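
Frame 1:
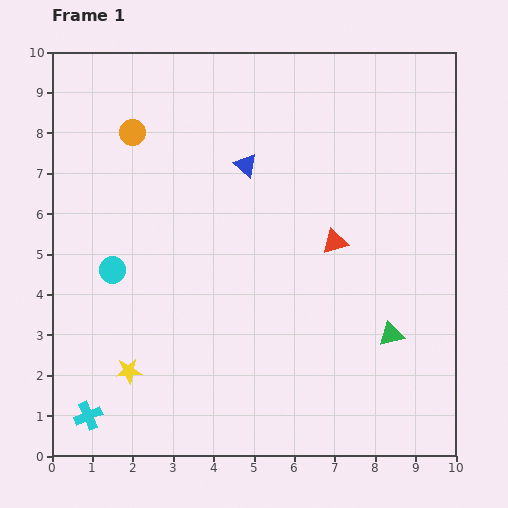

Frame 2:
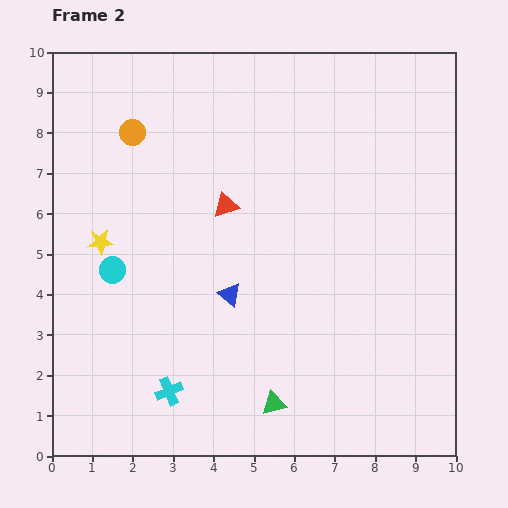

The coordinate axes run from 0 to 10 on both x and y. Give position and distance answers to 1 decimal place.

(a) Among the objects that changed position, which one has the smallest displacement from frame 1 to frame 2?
the cyan cross

(moved 2.1)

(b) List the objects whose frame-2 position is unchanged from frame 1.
the orange circle, the cyan circle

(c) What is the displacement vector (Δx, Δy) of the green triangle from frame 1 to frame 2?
(-2.9, -1.7)

The green triangle was at (8.4, 3.0) in frame 1 and (5.5, 1.3) in frame 2.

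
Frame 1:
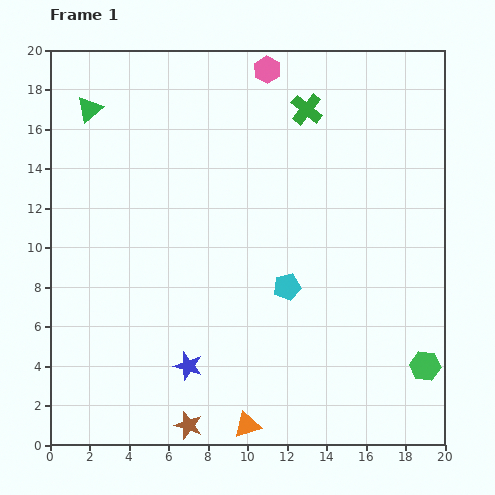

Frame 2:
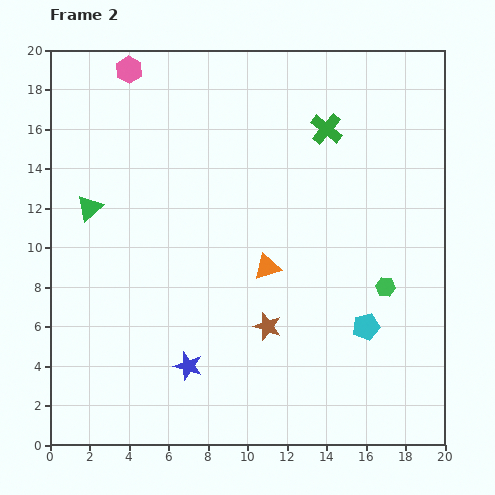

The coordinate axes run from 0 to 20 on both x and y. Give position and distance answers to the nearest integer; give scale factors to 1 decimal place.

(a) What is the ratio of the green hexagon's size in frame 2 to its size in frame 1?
0.6×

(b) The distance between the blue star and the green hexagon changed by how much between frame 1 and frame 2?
-1

Distance in frame 1: 12. Distance in frame 2: 11.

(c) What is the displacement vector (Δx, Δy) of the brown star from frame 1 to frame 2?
(4, 5)

The brown star was at (7, 1) in frame 1 and (11, 6) in frame 2.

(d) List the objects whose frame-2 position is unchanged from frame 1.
the blue star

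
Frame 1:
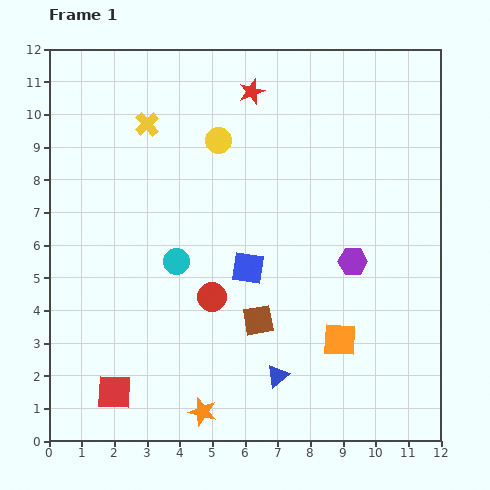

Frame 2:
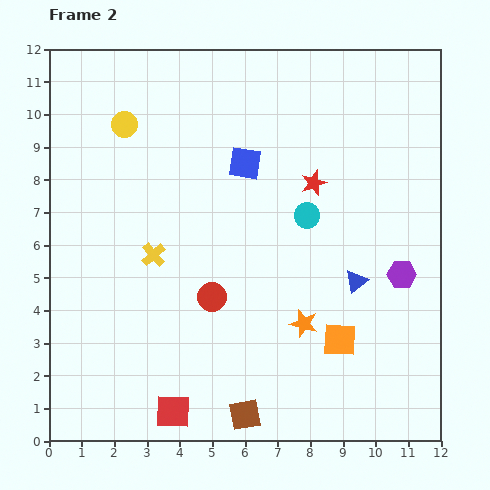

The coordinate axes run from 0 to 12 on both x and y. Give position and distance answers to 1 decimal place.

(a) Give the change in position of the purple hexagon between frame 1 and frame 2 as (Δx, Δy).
(1.5, -0.4)

The purple hexagon was at (9.3, 5.5) in frame 1 and (10.8, 5.1) in frame 2.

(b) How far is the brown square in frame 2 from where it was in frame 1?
2.9

The brown square moved from (6.4, 3.7) to (6.0, 0.8), a distance of √(0.4² + 2.9²) ≈ 2.9.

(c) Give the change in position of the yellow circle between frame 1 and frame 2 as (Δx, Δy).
(-2.9, 0.5)

The yellow circle was at (5.2, 9.2) in frame 1 and (2.3, 9.7) in frame 2.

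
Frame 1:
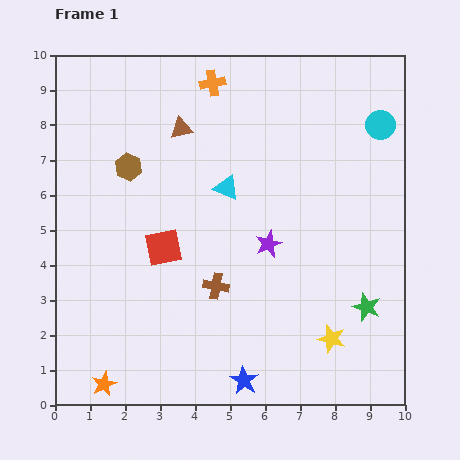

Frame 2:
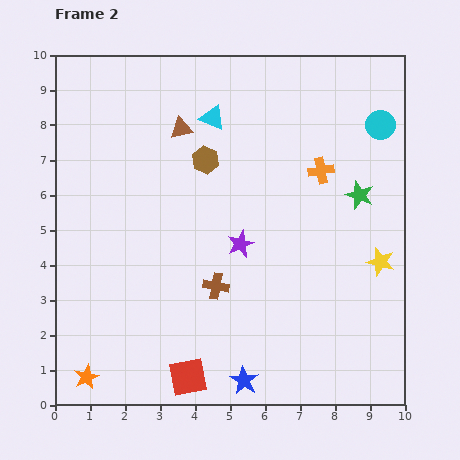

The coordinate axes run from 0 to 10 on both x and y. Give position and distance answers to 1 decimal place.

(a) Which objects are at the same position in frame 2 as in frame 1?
the brown triangle, the brown cross, the cyan circle, the blue star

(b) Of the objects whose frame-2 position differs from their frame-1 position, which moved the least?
the orange star

(moved 0.5)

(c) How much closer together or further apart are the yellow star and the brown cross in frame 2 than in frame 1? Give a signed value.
+1.2

Distance in frame 1: 3.6. Distance in frame 2: 4.8.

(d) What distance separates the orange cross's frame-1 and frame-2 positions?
4.0

The orange cross moved from (4.5, 9.2) to (7.6, 6.7), a distance of √(3.1² + 2.5²) ≈ 4.0.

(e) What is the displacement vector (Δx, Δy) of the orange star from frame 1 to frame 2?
(-0.5, 0.2)

The orange star was at (1.4, 0.6) in frame 1 and (0.9, 0.8) in frame 2.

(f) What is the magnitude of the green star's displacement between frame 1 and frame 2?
3.2

The green star moved from (8.9, 2.8) to (8.7, 6.0), a distance of √(0.2² + 3.2²) ≈ 3.2.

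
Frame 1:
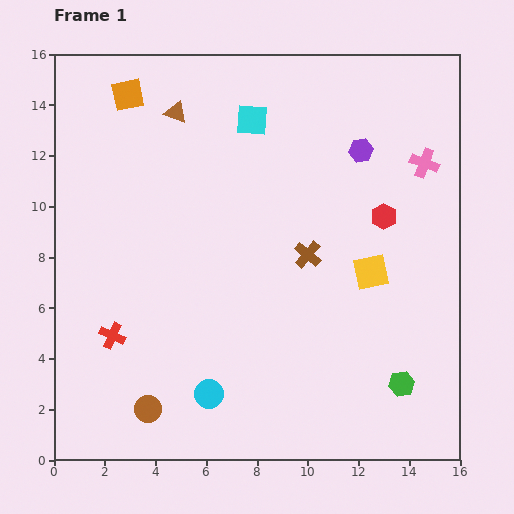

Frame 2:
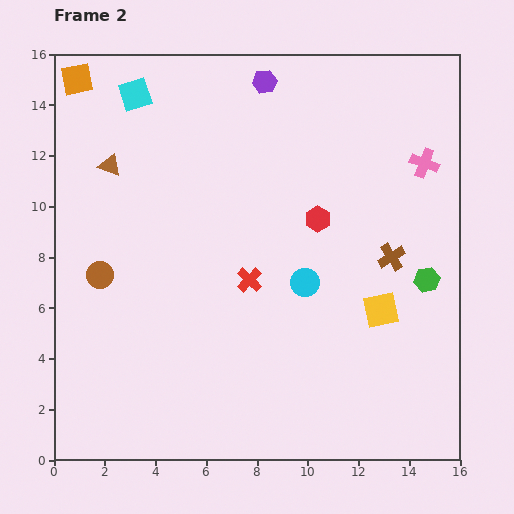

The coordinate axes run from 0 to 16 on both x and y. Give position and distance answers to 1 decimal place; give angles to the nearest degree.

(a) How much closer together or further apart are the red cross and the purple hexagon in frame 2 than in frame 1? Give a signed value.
-4.4

Distance in frame 1: 12.2. Distance in frame 2: 7.8.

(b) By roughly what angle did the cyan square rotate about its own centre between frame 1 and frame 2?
22° counter-clockwise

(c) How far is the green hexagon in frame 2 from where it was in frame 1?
4.2

The green hexagon moved from (13.7, 3.0) to (14.7, 7.1), a distance of √(1.0² + 4.1²) ≈ 4.2.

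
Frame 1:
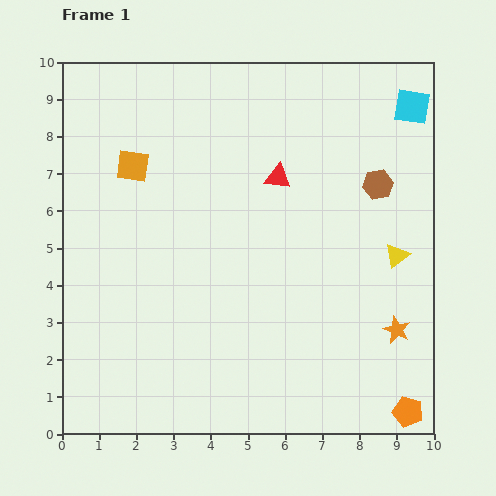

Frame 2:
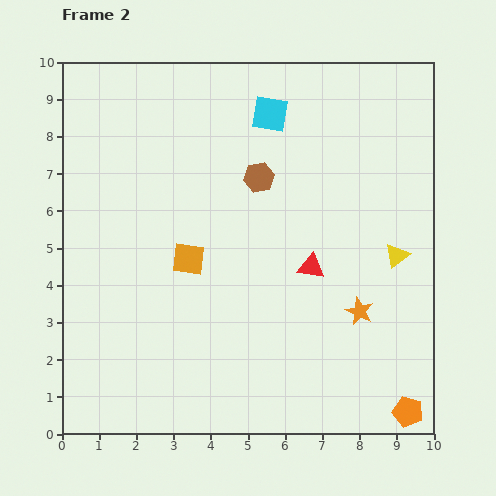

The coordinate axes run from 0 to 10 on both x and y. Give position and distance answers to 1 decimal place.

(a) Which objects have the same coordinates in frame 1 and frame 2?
the orange pentagon, the yellow triangle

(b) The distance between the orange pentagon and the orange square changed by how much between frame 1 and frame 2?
-2.7

Distance in frame 1: 9.9. Distance in frame 2: 7.2.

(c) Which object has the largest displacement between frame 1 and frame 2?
the cyan square

(moved 3.8; next 3.2)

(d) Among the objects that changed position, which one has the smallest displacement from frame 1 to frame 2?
the orange star

(moved 1.1)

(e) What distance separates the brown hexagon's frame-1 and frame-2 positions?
3.2

The brown hexagon moved from (8.5, 6.7) to (5.3, 6.9), a distance of √(3.2² + 0.2²) ≈ 3.2.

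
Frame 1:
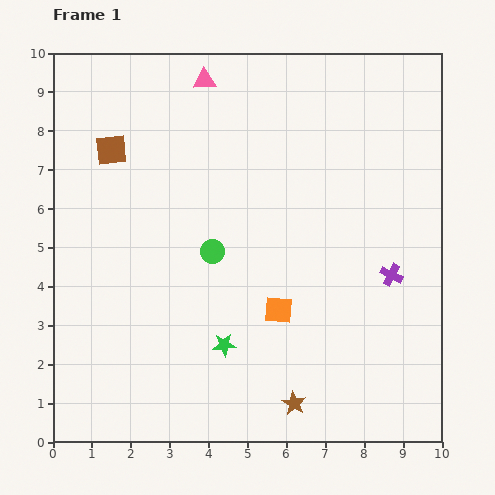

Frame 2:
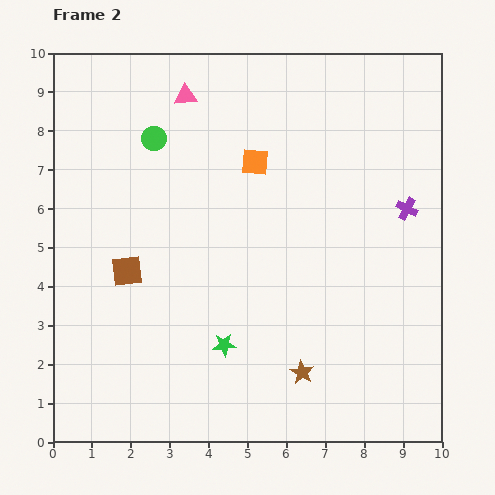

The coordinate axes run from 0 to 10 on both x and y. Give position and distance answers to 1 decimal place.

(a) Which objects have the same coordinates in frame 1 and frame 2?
the green star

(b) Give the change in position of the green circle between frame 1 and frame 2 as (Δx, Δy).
(-1.5, 2.9)

The green circle was at (4.1, 4.9) in frame 1 and (2.6, 7.8) in frame 2.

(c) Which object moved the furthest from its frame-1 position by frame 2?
the orange square

(moved 3.8; next 3.3)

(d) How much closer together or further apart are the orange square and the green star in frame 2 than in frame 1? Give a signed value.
+3.1

Distance in frame 1: 1.7. Distance in frame 2: 4.8.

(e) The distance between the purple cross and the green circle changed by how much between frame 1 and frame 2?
+2.1

Distance in frame 1: 4.6. Distance in frame 2: 6.7.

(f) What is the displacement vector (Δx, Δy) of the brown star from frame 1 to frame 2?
(0.2, 0.8)

The brown star was at (6.2, 1.0) in frame 1 and (6.4, 1.8) in frame 2.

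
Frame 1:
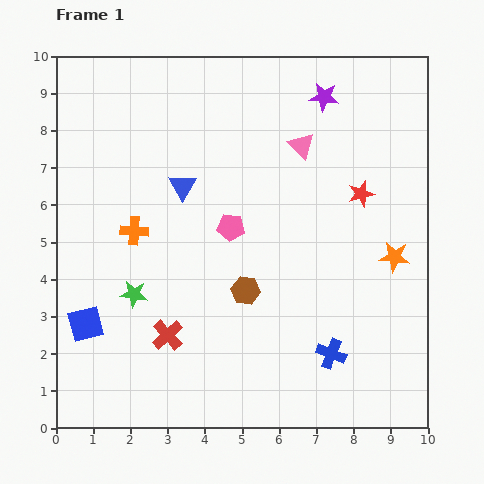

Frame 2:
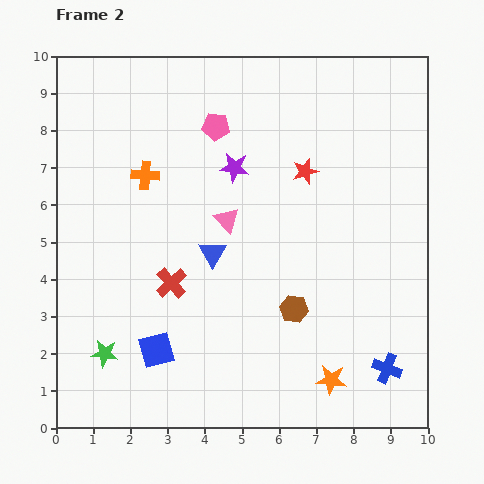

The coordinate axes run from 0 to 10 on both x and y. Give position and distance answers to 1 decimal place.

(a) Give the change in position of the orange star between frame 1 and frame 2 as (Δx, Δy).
(-1.7, -3.3)

The orange star was at (9.1, 4.6) in frame 1 and (7.4, 1.3) in frame 2.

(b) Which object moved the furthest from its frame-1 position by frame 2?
the orange star

(moved 3.7; next 3.1)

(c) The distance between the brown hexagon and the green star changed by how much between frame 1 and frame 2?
+2.2

Distance in frame 1: 3.0. Distance in frame 2: 5.2.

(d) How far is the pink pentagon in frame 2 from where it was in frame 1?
2.7

The pink pentagon moved from (4.7, 5.4) to (4.3, 8.1), a distance of √(0.4² + 2.7²) ≈ 2.7.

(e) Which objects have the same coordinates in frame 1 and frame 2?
none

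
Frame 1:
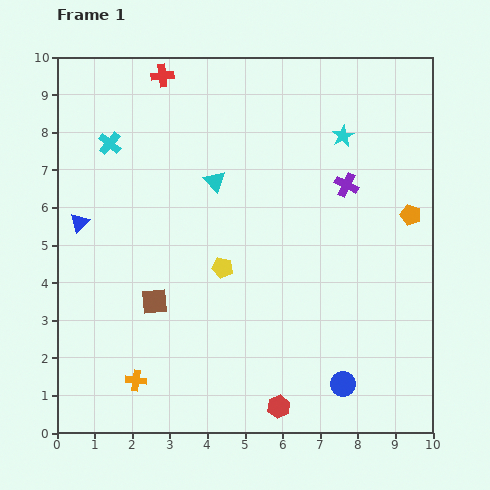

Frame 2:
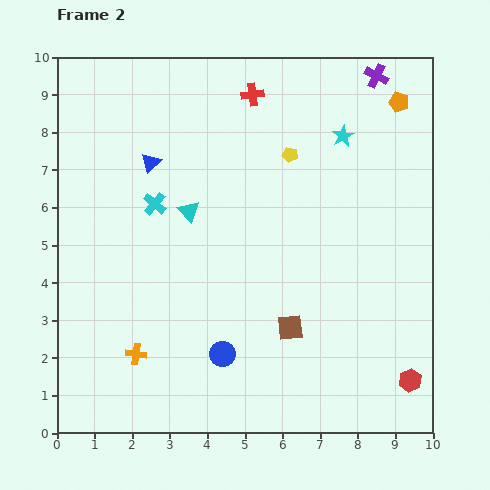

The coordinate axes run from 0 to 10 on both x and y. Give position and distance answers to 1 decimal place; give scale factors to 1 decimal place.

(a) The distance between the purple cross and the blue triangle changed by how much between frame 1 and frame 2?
-0.8

Distance in frame 1: 7.2. Distance in frame 2: 6.4.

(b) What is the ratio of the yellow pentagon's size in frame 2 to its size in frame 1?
0.8×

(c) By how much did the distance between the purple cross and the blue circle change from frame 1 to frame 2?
+3.2

Distance in frame 1: 5.3. Distance in frame 2: 8.5.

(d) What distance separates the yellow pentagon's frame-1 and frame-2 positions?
3.5

The yellow pentagon moved from (4.4, 4.4) to (6.2, 7.4), a distance of √(1.8² + 3.0²) ≈ 3.5.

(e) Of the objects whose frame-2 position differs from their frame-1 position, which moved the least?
the orange cross

(moved 0.7)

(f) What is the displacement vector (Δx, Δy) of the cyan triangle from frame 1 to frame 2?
(-0.7, -0.8)

The cyan triangle was at (4.2, 6.7) in frame 1 and (3.5, 5.9) in frame 2.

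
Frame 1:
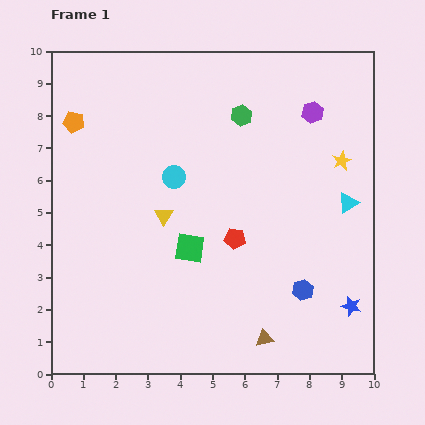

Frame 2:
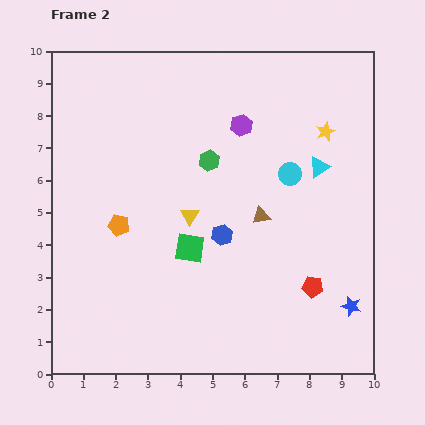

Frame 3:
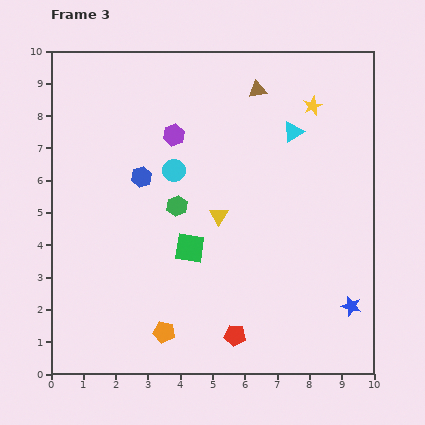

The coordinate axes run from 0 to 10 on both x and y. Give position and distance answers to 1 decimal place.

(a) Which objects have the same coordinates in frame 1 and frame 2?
the green square, the blue star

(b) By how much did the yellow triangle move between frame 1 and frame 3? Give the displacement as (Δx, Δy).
(1.7, 0.0)

The yellow triangle was at (3.5, 4.9) in frame 1 and (5.2, 4.9) in frame 3.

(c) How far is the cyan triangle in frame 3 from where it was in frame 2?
1.4

The cyan triangle moved from (8.3, 6.4) to (7.5, 7.5), a distance of √(0.8² + 1.1²) ≈ 1.4.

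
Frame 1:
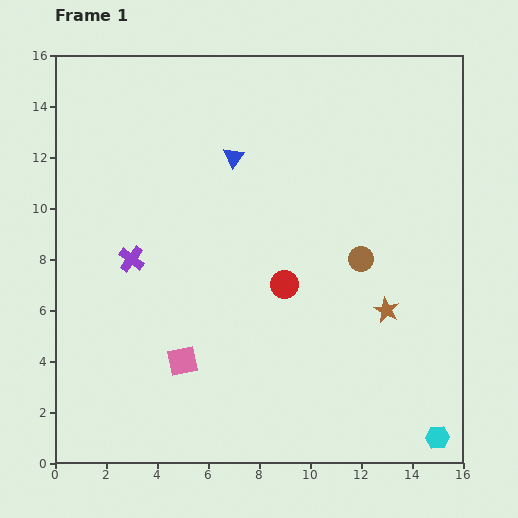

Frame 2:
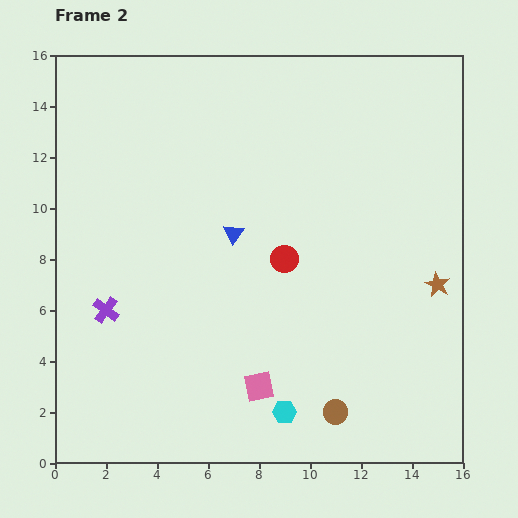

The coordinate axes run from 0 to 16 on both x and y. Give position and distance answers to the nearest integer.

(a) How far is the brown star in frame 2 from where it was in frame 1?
2

The brown star moved from (13, 6) to (15, 7), a distance of √(2² + 1²) ≈ 2.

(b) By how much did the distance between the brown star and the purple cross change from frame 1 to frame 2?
+3

Distance in frame 1: 10. Distance in frame 2: 13.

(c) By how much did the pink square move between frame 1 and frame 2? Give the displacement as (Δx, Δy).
(3, -1)

The pink square was at (5, 4) in frame 1 and (8, 3) in frame 2.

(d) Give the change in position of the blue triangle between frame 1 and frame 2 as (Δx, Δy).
(0, -3)

The blue triangle was at (7, 12) in frame 1 and (7, 9) in frame 2.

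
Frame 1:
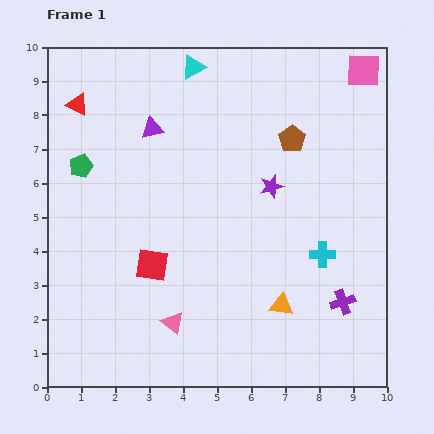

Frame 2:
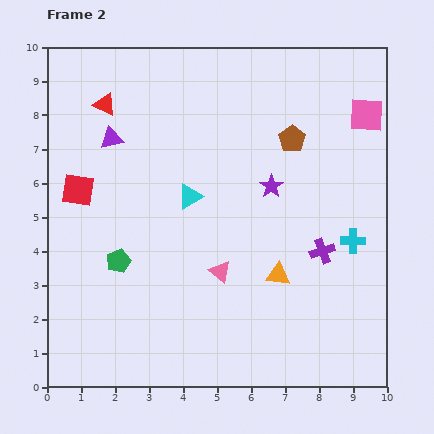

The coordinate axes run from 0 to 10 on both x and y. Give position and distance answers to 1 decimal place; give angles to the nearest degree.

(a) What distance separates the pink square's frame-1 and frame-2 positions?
1.3

The pink square moved from (9.3, 9.3) to (9.4, 8.0), a distance of √(0.1² + 1.3²) ≈ 1.3.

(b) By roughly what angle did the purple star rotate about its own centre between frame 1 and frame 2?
20° counter-clockwise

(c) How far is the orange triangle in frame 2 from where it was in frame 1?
0.9

The orange triangle moved from (6.9, 2.4) to (6.8, 3.3), a distance of √(0.1² + 0.9²) ≈ 0.9.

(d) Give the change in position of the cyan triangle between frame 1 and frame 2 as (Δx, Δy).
(-0.1, -3.8)

The cyan triangle was at (4.3, 9.4) in frame 1 and (4.2, 5.6) in frame 2.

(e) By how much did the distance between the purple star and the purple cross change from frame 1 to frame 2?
-1.6

Distance in frame 1: 4.0. Distance in frame 2: 2.4.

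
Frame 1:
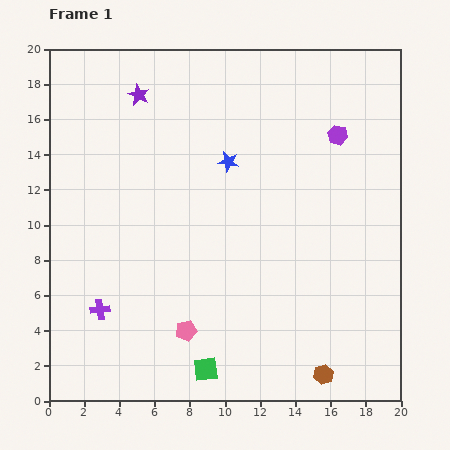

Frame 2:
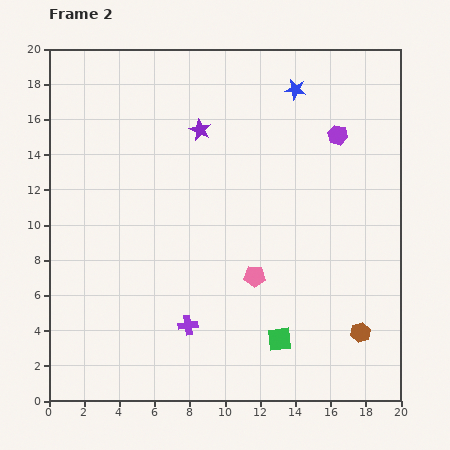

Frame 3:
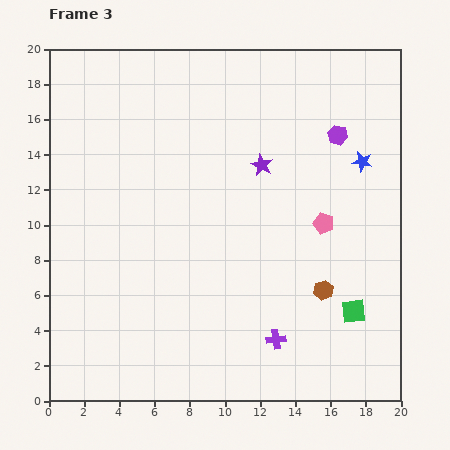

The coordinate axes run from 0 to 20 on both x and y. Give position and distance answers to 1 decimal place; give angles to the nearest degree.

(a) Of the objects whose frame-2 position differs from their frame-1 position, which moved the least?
the brown hexagon

(moved 3.2)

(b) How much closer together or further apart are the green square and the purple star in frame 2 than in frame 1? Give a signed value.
-3.4

Distance in frame 1: 16.1. Distance in frame 2: 12.7.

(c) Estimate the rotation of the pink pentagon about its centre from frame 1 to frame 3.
30° clockwise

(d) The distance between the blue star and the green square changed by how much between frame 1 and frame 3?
-3.4

Distance in frame 1: 11.9. Distance in frame 3: 8.5.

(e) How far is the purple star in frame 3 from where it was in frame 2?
4.0

The purple star moved from (8.6, 15.4) to (12.1, 13.4), a distance of √(3.5² + 2.0²) ≈ 4.0.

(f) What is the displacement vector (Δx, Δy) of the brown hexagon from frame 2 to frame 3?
(-2.1, 2.4)

The brown hexagon was at (17.7, 3.9) in frame 2 and (15.6, 6.3) in frame 3.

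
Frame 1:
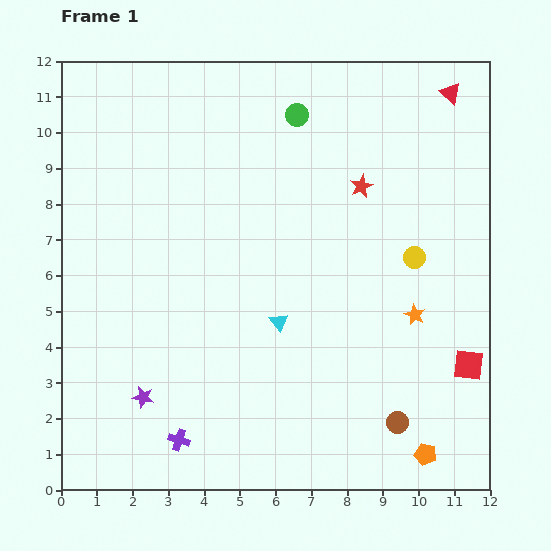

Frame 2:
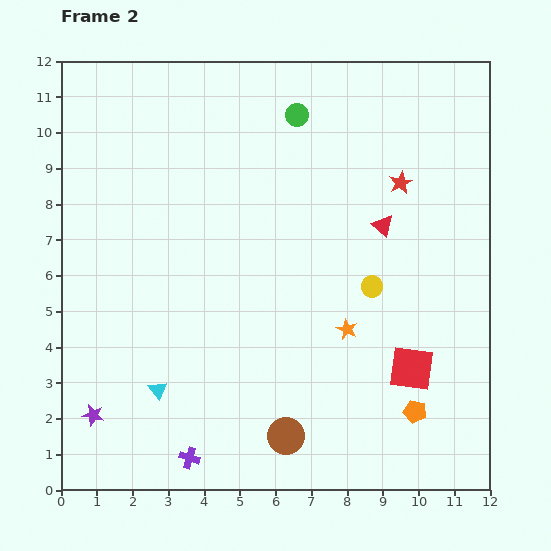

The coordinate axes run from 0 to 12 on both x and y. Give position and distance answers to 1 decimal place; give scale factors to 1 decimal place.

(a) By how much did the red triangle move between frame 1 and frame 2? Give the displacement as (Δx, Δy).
(-1.9, -3.7)

The red triangle was at (10.9, 11.1) in frame 1 and (9.0, 7.4) in frame 2.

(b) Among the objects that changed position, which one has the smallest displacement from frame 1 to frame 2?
the purple cross

(moved 0.6)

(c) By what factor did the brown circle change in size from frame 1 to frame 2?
1.7×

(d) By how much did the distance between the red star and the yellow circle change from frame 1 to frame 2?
+0.5

Distance in frame 1: 2.5. Distance in frame 2: 3.0.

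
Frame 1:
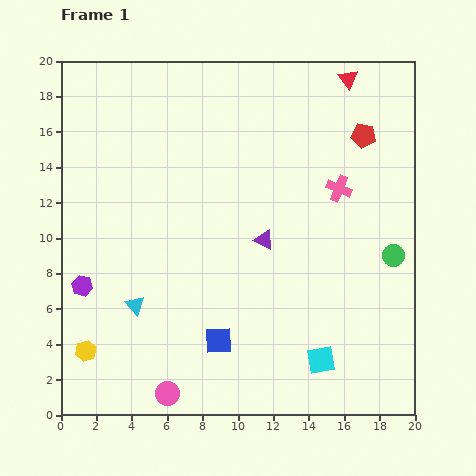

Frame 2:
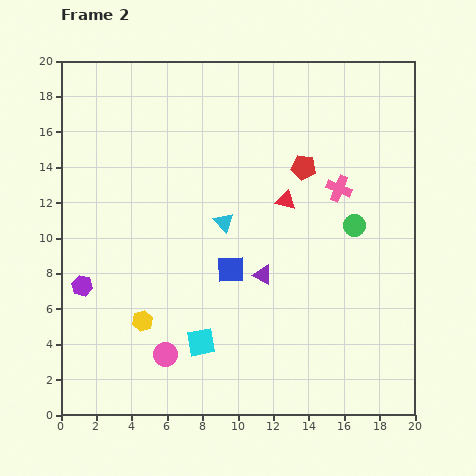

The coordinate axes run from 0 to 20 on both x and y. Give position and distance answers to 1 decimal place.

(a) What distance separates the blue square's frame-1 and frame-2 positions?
4.1

The blue square moved from (8.9, 4.2) to (9.6, 8.2), a distance of √(0.7² + 4.0²) ≈ 4.1.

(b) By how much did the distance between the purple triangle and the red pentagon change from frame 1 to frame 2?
-1.6

Distance in frame 1: 8.1. Distance in frame 2: 6.5.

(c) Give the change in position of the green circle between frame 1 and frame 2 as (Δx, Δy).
(-2.2, 1.7)

The green circle was at (18.8, 9.0) in frame 1 and (16.6, 10.7) in frame 2.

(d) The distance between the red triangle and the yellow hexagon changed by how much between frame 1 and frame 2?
-10.8

Distance in frame 1: 21.4. Distance in frame 2: 10.6.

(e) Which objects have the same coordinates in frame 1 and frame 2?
the purple hexagon, the pink cross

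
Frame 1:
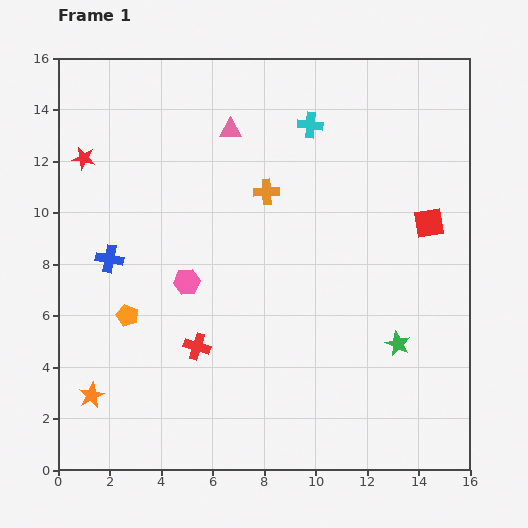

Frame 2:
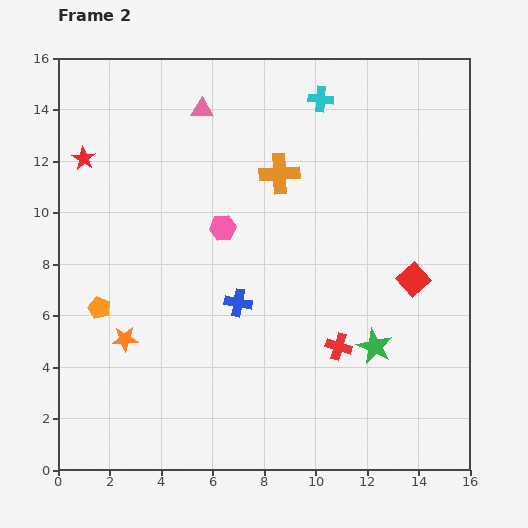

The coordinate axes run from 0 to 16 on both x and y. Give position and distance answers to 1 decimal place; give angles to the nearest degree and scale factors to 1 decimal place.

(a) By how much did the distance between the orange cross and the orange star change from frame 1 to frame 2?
-1.6

Distance in frame 1: 10.4. Distance in frame 2: 8.8.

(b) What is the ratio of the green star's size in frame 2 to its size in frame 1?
1.4×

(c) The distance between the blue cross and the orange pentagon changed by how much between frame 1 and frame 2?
+3.1

Distance in frame 1: 2.3. Distance in frame 2: 5.4.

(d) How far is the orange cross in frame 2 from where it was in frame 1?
0.9

The orange cross moved from (8.1, 10.8) to (8.6, 11.5), a distance of √(0.5² + 0.7²) ≈ 0.9.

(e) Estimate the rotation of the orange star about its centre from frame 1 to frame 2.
25° clockwise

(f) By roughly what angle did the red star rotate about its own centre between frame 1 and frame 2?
22° clockwise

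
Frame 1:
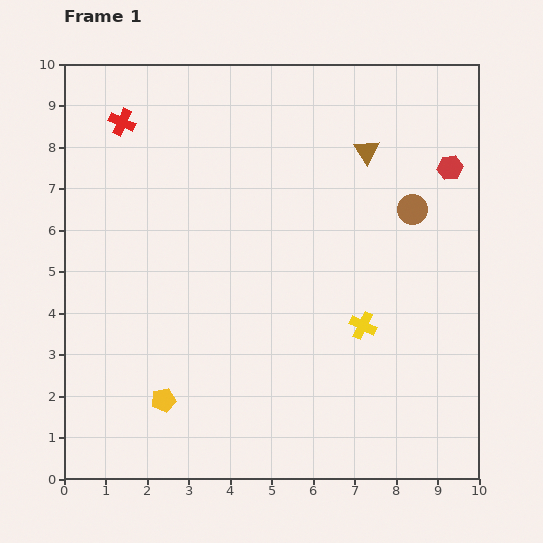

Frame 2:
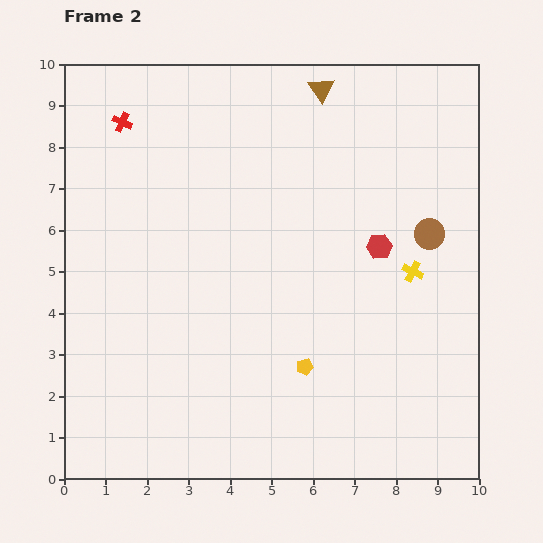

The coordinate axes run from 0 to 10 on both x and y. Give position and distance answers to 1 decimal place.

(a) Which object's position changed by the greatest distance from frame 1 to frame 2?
the yellow pentagon

(moved 3.5; next 2.5)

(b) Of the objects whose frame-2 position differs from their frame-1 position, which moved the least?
the brown circle

(moved 0.7)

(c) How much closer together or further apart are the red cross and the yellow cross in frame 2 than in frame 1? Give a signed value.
+0.3

Distance in frame 1: 7.6. Distance in frame 2: 7.9.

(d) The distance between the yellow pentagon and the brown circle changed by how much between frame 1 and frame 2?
-3.2

Distance in frame 1: 7.6. Distance in frame 2: 4.4.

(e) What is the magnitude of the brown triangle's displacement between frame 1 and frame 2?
1.9

The brown triangle moved from (7.3, 7.9) to (6.2, 9.4), a distance of √(1.1² + 1.5²) ≈ 1.9.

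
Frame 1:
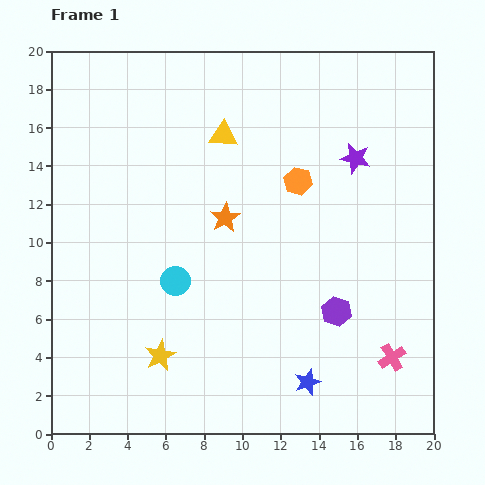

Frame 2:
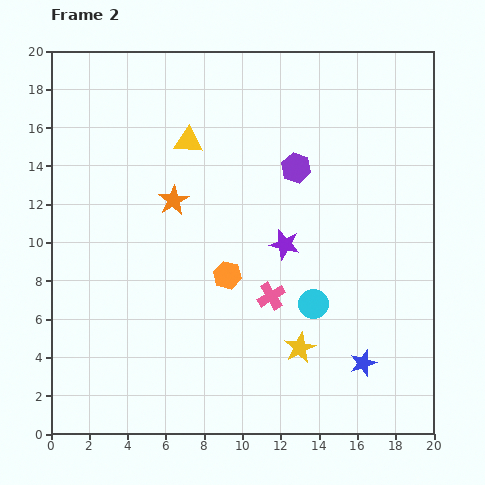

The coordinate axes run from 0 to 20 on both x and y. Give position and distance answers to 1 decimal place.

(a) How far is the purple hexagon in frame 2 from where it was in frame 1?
7.8

The purple hexagon moved from (14.9, 6.4) to (12.8, 13.9), a distance of √(2.1² + 7.5²) ≈ 7.8.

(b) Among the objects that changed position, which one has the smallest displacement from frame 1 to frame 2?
the yellow triangle

(moved 1.8)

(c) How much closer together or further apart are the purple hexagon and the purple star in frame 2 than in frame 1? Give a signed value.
-4.1

Distance in frame 1: 8.1. Distance in frame 2: 4.0.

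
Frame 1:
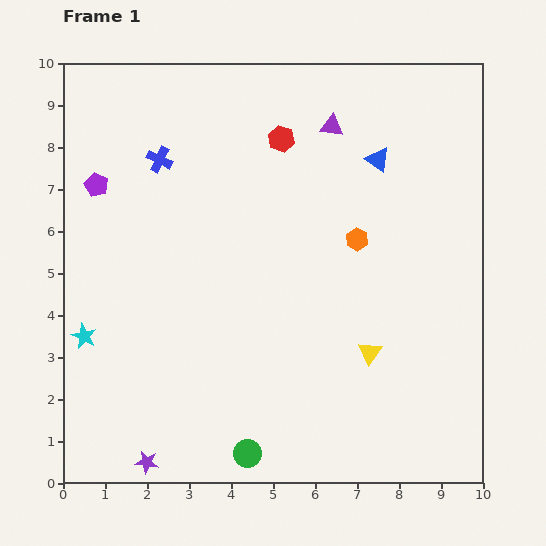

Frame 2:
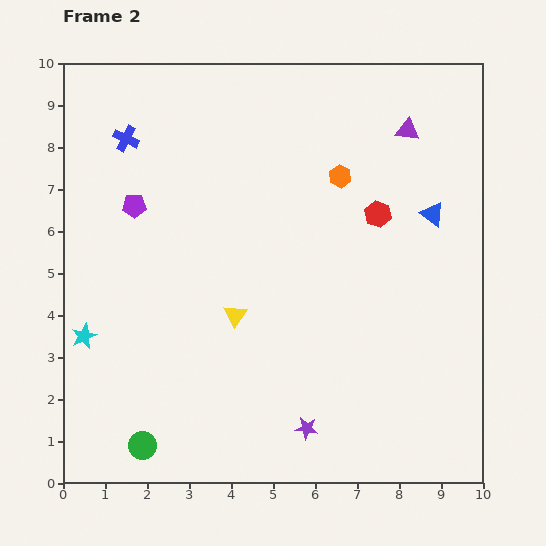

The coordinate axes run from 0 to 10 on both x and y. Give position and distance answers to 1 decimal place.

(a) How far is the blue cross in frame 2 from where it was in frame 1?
0.9

The blue cross moved from (2.3, 7.7) to (1.5, 8.2), a distance of √(0.8² + 0.5²) ≈ 0.9.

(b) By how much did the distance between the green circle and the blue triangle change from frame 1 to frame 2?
+1.1

Distance in frame 1: 7.7. Distance in frame 2: 8.8.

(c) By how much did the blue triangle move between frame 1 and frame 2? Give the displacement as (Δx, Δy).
(1.3, -1.3)

The blue triangle was at (7.5, 7.7) in frame 1 and (8.8, 6.4) in frame 2.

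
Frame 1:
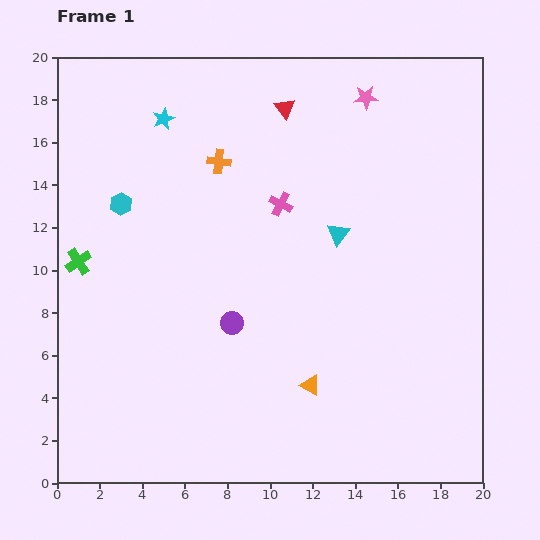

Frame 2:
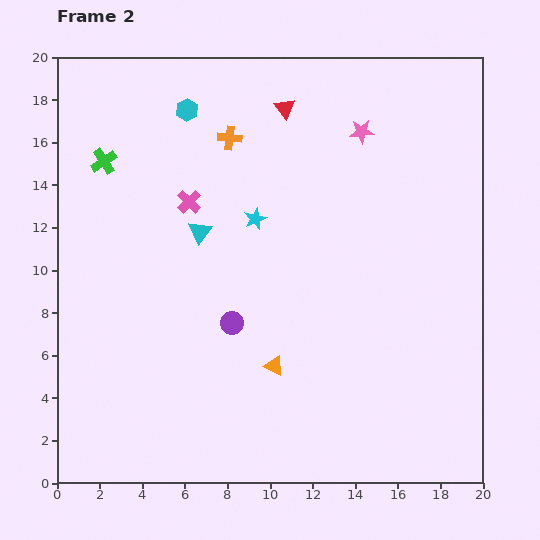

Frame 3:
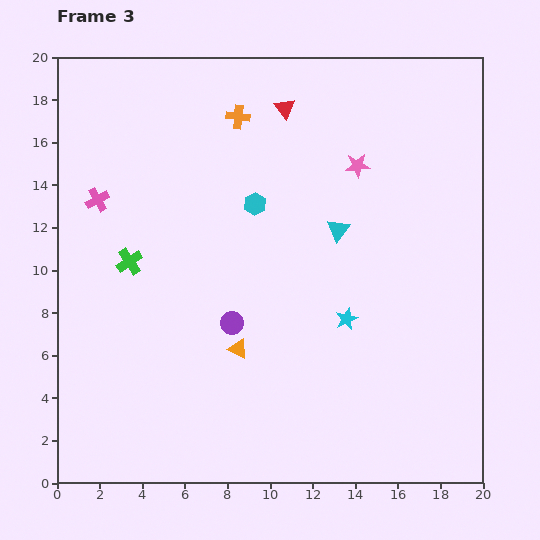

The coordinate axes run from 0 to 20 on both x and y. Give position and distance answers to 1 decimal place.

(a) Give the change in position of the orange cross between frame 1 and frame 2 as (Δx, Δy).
(0.5, 1.1)

The orange cross was at (7.6, 15.1) in frame 1 and (8.1, 16.2) in frame 2.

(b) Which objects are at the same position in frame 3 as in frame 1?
the purple circle, the red triangle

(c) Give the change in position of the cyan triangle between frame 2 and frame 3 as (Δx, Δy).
(6.5, 0.1)

The cyan triangle was at (6.7, 11.8) in frame 2 and (13.2, 11.9) in frame 3.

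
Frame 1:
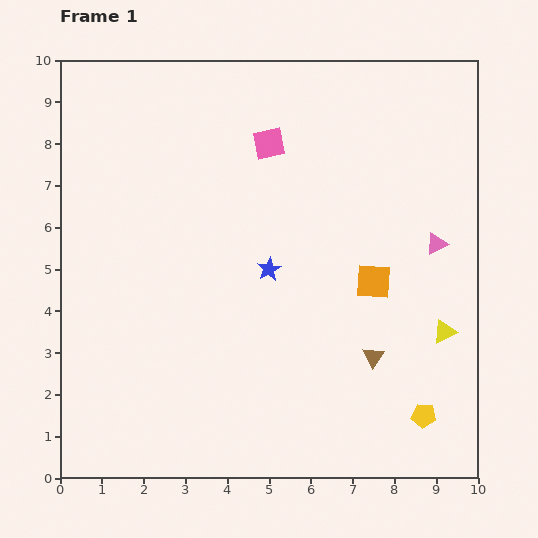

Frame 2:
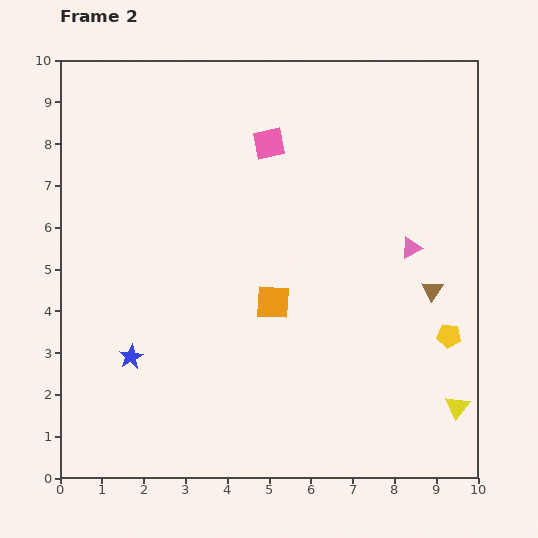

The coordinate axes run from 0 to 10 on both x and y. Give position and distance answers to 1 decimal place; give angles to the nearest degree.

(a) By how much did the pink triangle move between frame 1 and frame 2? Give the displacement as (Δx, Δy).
(-0.6, -0.1)

The pink triangle was at (9.0, 5.6) in frame 1 and (8.4, 5.5) in frame 2.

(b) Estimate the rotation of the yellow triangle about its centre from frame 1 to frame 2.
27° counter-clockwise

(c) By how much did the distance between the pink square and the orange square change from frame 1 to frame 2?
-0.3

Distance in frame 1: 4.1. Distance in frame 2: 3.8.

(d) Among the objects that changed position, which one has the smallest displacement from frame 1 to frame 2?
the pink triangle

(moved 0.6)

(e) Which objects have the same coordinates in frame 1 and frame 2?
the pink square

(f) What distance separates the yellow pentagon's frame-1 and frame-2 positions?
2.0

The yellow pentagon moved from (8.7, 1.5) to (9.3, 3.4), a distance of √(0.6² + 1.9²) ≈ 2.0.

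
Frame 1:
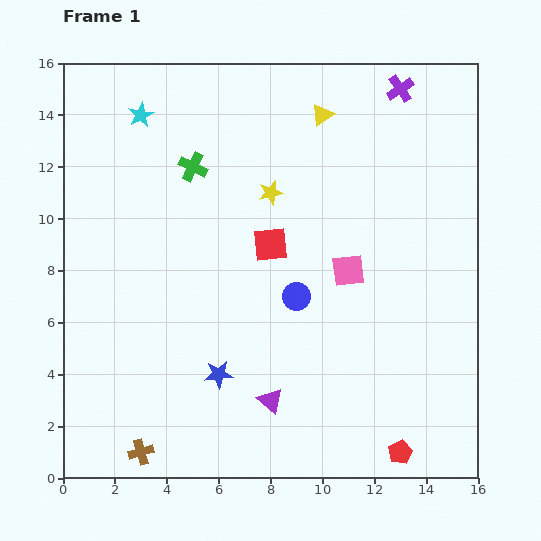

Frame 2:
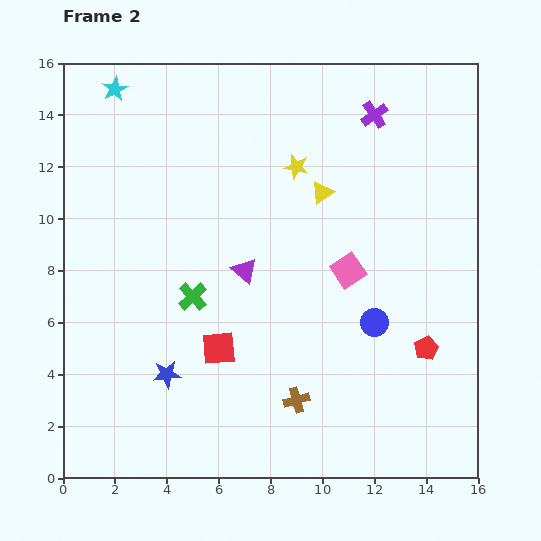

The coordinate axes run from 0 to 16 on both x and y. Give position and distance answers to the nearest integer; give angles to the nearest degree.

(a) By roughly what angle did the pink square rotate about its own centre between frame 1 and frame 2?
27° counter-clockwise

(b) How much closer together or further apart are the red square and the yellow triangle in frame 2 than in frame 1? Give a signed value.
+2

Distance in frame 1: 5. Distance in frame 2: 7.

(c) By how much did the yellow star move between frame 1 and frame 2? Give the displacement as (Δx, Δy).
(1, 1)

The yellow star was at (8, 11) in frame 1 and (9, 12) in frame 2.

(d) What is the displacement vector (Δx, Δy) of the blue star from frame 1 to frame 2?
(-2, 0)

The blue star was at (6, 4) in frame 1 and (4, 4) in frame 2.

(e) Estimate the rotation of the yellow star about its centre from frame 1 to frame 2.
26° clockwise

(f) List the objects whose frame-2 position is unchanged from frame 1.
the pink square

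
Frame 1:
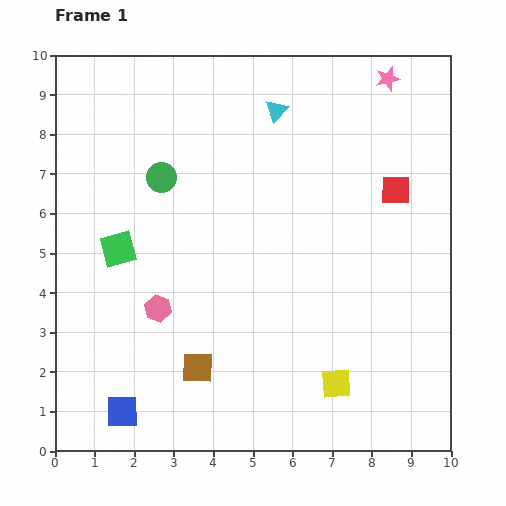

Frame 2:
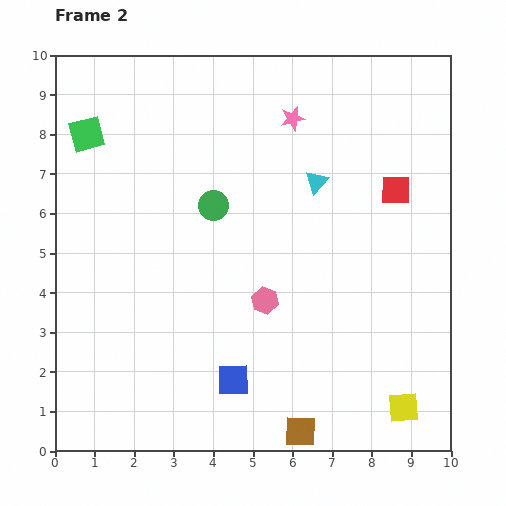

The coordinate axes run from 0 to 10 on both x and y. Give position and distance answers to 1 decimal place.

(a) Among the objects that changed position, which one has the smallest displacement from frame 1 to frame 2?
the green circle

(moved 1.5)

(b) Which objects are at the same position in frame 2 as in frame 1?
the red square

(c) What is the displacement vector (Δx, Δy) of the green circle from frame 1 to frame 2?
(1.3, -0.7)

The green circle was at (2.7, 6.9) in frame 1 and (4.0, 6.2) in frame 2.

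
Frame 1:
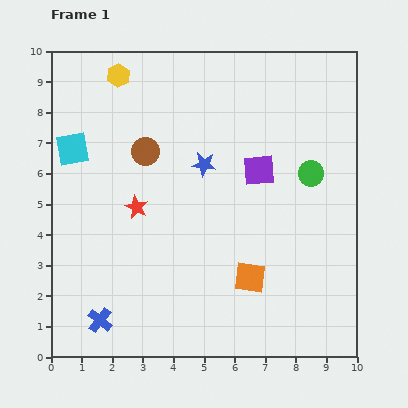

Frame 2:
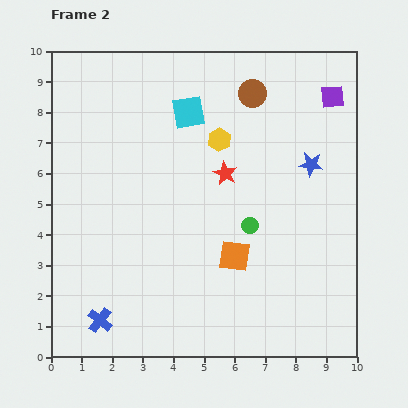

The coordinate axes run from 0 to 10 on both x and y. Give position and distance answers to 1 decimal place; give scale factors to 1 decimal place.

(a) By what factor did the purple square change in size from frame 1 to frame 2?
0.7×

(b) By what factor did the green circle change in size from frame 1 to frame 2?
0.7×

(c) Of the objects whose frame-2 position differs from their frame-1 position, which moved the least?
the orange square

(moved 0.9)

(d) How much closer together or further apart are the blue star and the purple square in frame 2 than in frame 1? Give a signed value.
+0.5

Distance in frame 1: 1.8. Distance in frame 2: 2.3.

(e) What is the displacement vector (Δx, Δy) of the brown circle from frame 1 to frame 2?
(3.5, 1.9)

The brown circle was at (3.1, 6.7) in frame 1 and (6.6, 8.6) in frame 2.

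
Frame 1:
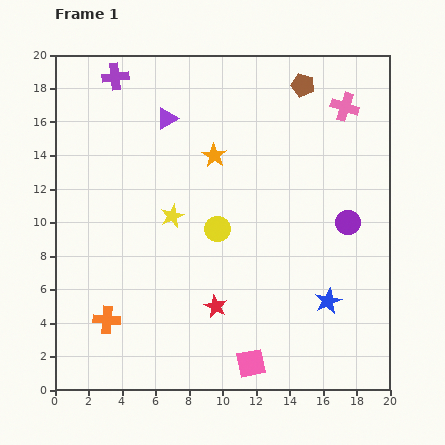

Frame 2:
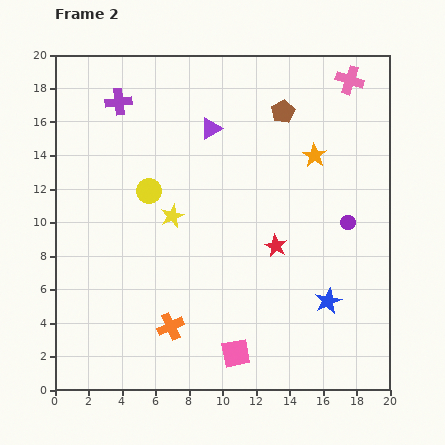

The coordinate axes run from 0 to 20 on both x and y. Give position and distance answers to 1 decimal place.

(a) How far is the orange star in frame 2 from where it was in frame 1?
6.0

The orange star moved from (9.5, 14.0) to (15.5, 14.0), a distance of √(6.0² + 0.0²) ≈ 6.0.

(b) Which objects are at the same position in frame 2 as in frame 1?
the purple circle, the yellow star, the blue star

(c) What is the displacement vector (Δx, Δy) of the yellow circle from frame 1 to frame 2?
(-4.1, 2.3)

The yellow circle was at (9.7, 9.6) in frame 1 and (5.6, 11.9) in frame 2.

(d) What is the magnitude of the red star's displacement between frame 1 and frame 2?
5.1

The red star moved from (9.6, 5.0) to (13.2, 8.6), a distance of √(3.6² + 3.6²) ≈ 5.1.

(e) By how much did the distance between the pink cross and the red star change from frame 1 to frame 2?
-3.4

Distance in frame 1: 14.2. Distance in frame 2: 10.8.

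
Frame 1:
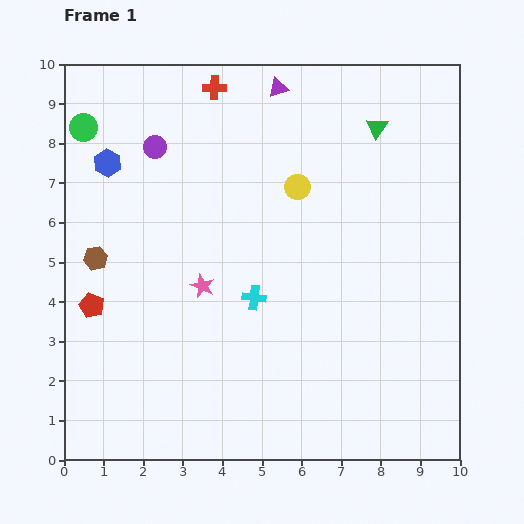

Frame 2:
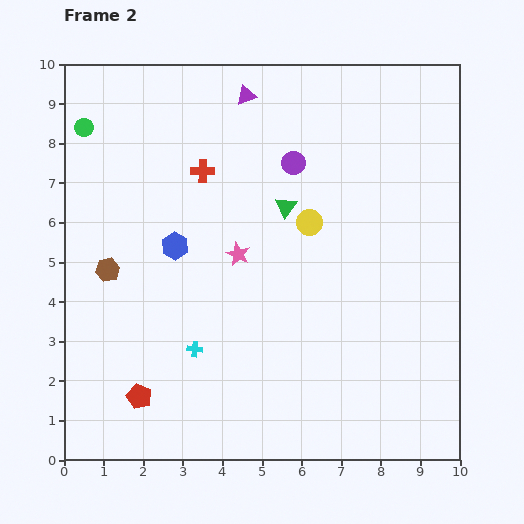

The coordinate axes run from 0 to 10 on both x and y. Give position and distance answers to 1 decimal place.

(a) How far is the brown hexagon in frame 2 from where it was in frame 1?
0.4

The brown hexagon moved from (0.8, 5.1) to (1.1, 4.8), a distance of √(0.3² + 0.3²) ≈ 0.4.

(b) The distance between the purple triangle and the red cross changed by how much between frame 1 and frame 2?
+0.6

Distance in frame 1: 1.6. Distance in frame 2: 2.2.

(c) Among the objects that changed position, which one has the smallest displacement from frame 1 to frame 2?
the brown hexagon

(moved 0.4)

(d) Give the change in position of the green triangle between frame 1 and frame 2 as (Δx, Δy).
(-2.3, -2.0)

The green triangle was at (7.9, 8.4) in frame 1 and (5.6, 6.4) in frame 2.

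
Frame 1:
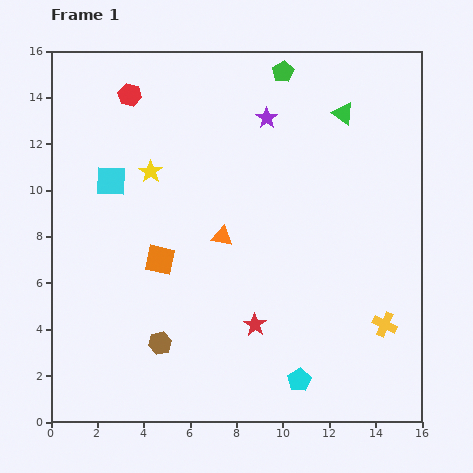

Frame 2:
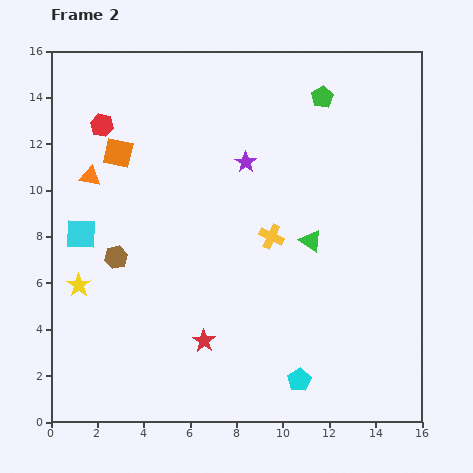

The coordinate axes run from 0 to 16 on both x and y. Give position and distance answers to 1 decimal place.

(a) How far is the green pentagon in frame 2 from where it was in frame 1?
2.0

The green pentagon moved from (10.0, 15.1) to (11.7, 14.0), a distance of √(1.7² + 1.1²) ≈ 2.0.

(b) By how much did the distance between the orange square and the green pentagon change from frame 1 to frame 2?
-0.6

Distance in frame 1: 9.7. Distance in frame 2: 9.1.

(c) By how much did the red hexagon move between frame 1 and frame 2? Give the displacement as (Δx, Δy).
(-1.2, -1.3)

The red hexagon was at (3.4, 14.1) in frame 1 and (2.2, 12.8) in frame 2.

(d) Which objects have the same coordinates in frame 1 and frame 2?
the cyan pentagon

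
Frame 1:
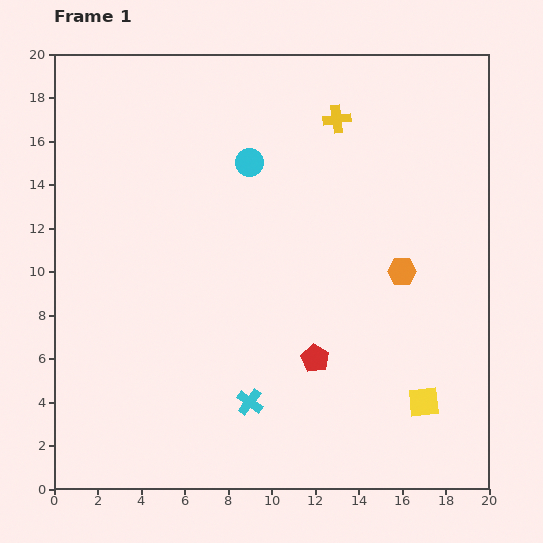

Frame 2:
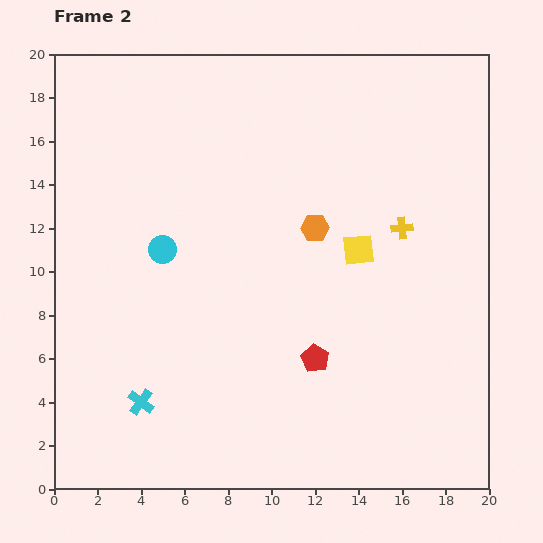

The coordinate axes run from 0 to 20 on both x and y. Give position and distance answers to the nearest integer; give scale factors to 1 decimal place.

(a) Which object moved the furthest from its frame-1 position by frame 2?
the yellow square

(moved 8; next 6)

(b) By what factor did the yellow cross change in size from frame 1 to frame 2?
0.8×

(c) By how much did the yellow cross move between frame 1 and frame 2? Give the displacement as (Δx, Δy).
(3, -5)

The yellow cross was at (13, 17) in frame 1 and (16, 12) in frame 2.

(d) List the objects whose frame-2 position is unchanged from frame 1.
the red pentagon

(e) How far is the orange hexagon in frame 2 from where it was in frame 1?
4

The orange hexagon moved from (16, 10) to (12, 12), a distance of √(4² + 2²) ≈ 4.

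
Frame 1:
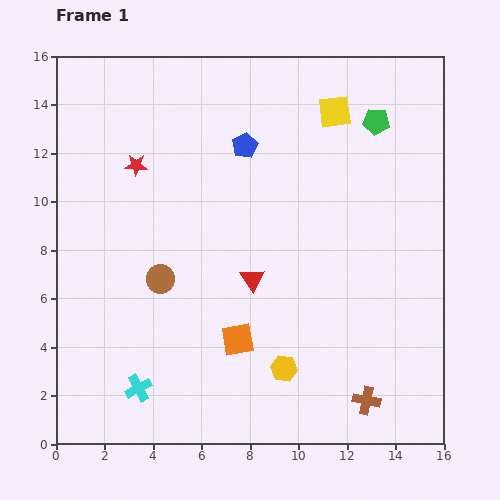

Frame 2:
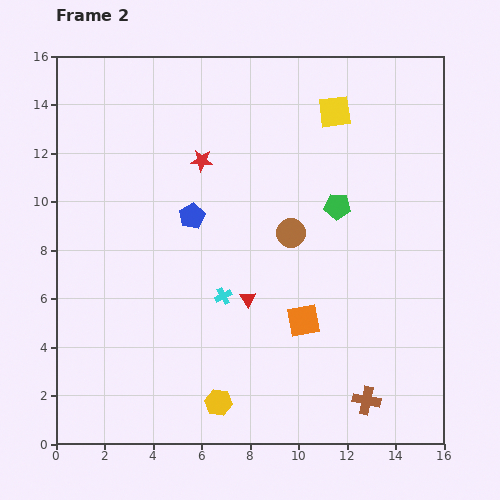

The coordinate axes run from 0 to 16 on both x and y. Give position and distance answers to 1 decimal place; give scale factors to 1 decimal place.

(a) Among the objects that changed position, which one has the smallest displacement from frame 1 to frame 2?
the red triangle

(moved 0.8)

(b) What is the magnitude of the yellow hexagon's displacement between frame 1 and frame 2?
3.0

The yellow hexagon moved from (9.4, 3.1) to (6.7, 1.7), a distance of √(2.7² + 1.4²) ≈ 3.0.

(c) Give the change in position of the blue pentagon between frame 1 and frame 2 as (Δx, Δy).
(-2.2, -2.9)

The blue pentagon was at (7.8, 12.3) in frame 1 and (5.6, 9.4) in frame 2.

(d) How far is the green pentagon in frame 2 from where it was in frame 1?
3.8

The green pentagon moved from (13.2, 13.3) to (11.6, 9.8), a distance of √(1.6² + 3.5²) ≈ 3.8.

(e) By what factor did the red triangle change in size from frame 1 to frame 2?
0.7×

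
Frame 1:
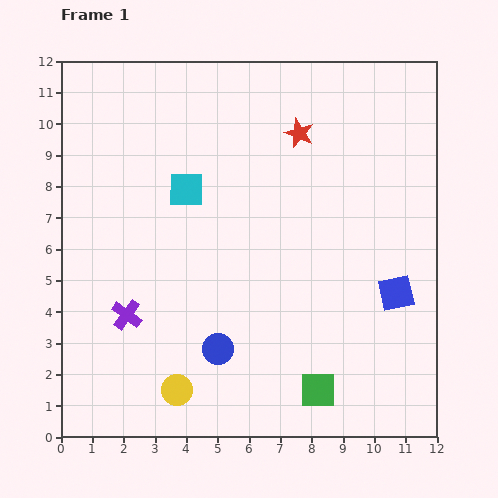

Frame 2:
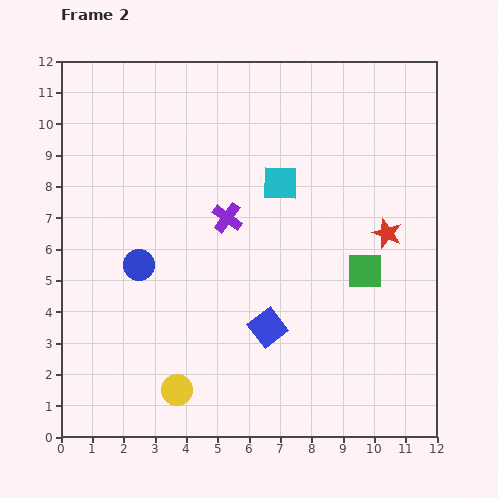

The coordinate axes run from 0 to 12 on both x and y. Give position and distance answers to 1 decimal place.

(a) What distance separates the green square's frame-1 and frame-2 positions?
4.1

The green square moved from (8.2, 1.5) to (9.7, 5.3), a distance of √(1.5² + 3.8²) ≈ 4.1.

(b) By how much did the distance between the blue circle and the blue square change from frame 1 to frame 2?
-1.4

Distance in frame 1: 6.0. Distance in frame 2: 4.6.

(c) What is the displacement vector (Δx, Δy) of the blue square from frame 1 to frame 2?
(-4.1, -1.1)

The blue square was at (10.7, 4.6) in frame 1 and (6.6, 3.5) in frame 2.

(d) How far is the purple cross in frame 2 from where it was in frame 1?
4.5

The purple cross moved from (2.1, 3.9) to (5.3, 7.0), a distance of √(3.2² + 3.1²) ≈ 4.5.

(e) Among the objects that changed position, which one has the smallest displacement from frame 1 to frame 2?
the cyan square

(moved 3.0)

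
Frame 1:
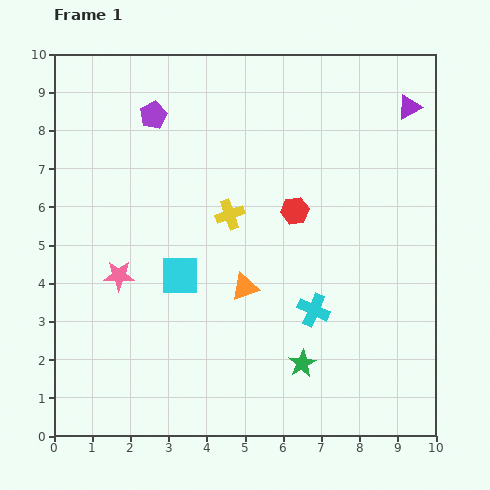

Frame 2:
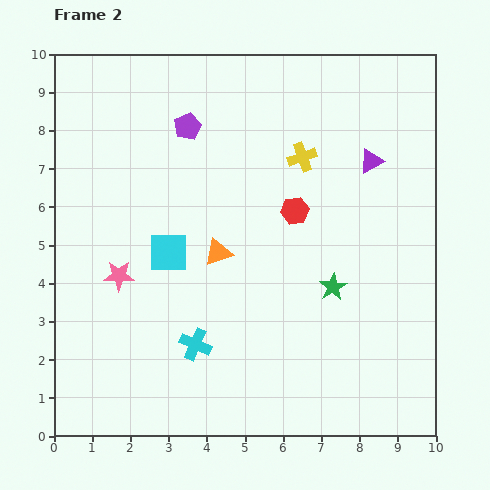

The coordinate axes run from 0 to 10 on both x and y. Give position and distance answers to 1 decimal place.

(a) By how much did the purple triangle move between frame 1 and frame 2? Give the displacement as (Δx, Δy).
(-1.0, -1.4)

The purple triangle was at (9.3, 8.6) in frame 1 and (8.3, 7.2) in frame 2.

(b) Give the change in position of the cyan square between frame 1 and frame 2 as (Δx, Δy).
(-0.3, 0.6)

The cyan square was at (3.3, 4.2) in frame 1 and (3.0, 4.8) in frame 2.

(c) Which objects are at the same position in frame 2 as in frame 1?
the pink star, the red hexagon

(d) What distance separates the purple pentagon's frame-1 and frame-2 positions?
0.9

The purple pentagon moved from (2.6, 8.4) to (3.5, 8.1), a distance of √(0.9² + 0.3²) ≈ 0.9.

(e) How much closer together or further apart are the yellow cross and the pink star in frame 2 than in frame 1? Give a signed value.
+2.4

Distance in frame 1: 3.3. Distance in frame 2: 5.7.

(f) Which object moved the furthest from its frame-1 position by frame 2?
the cyan cross

(moved 3.2; next 2.4)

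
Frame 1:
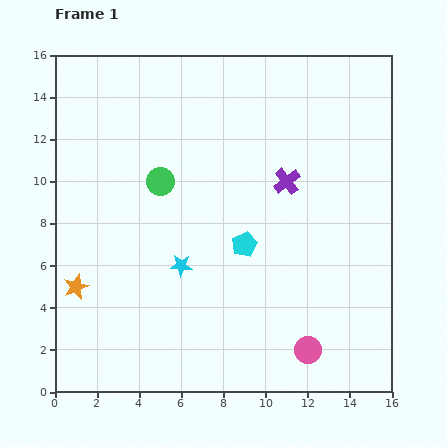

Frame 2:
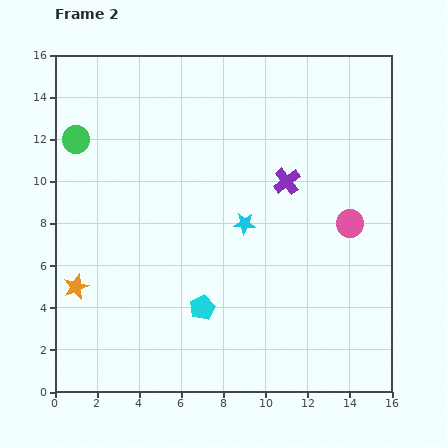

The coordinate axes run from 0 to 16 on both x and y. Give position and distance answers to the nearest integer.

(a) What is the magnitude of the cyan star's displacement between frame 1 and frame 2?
4

The cyan star moved from (6, 6) to (9, 8), a distance of √(3² + 2²) ≈ 4.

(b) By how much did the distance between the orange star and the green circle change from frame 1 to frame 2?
+1

Distance in frame 1: 6. Distance in frame 2: 7.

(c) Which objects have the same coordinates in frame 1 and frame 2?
the purple cross, the orange star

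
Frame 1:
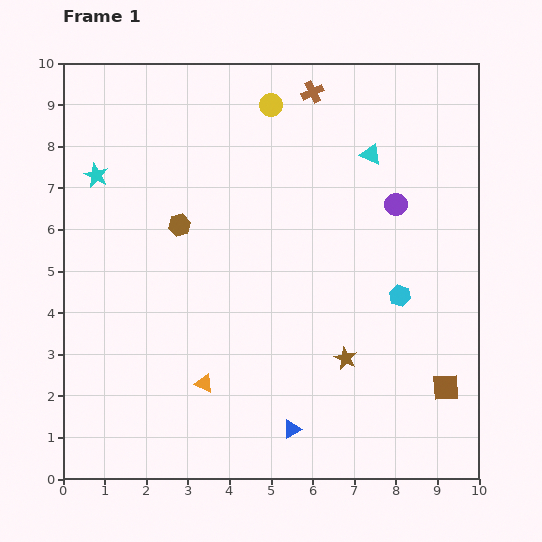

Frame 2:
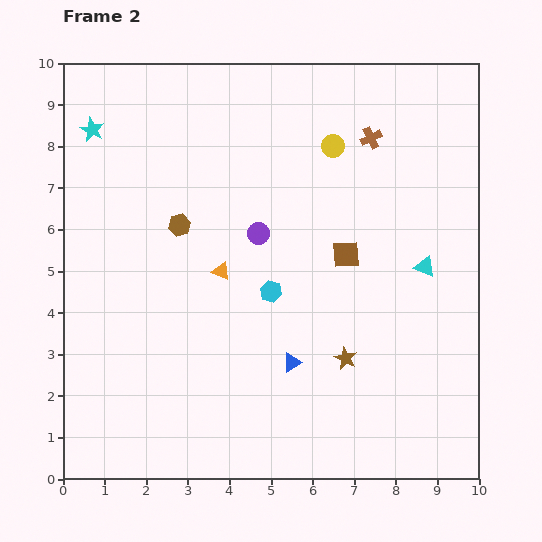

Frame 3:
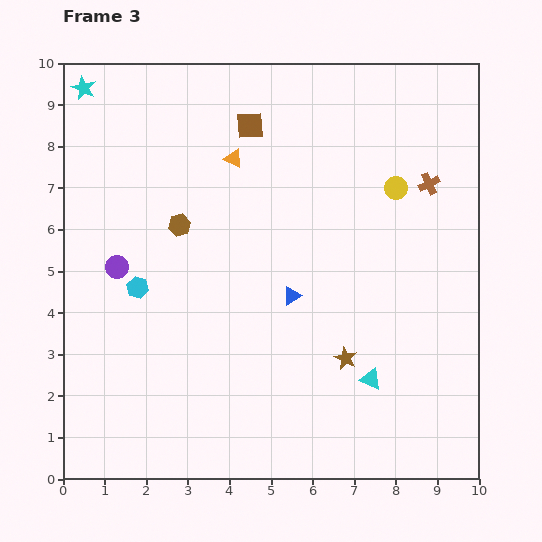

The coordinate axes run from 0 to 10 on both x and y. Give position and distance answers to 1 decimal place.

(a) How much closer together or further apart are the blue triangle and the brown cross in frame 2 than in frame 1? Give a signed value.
-2.4

Distance in frame 1: 8.1. Distance in frame 2: 5.7.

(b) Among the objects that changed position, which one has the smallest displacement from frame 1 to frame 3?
the cyan star

(moved 2.1)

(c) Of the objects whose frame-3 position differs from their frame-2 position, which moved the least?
the cyan star

(moved 1.0)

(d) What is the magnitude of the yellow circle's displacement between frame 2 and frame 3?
1.8

The yellow circle moved from (6.5, 8.0) to (8.0, 7.0), a distance of √(1.5² + 1.0²) ≈ 1.8.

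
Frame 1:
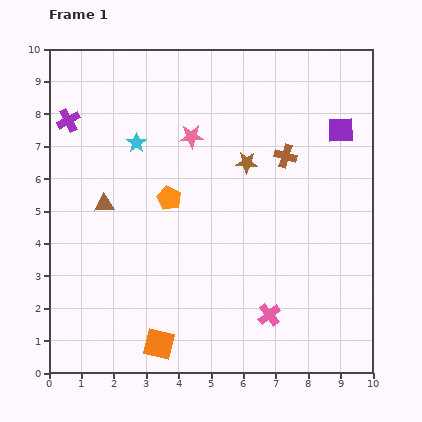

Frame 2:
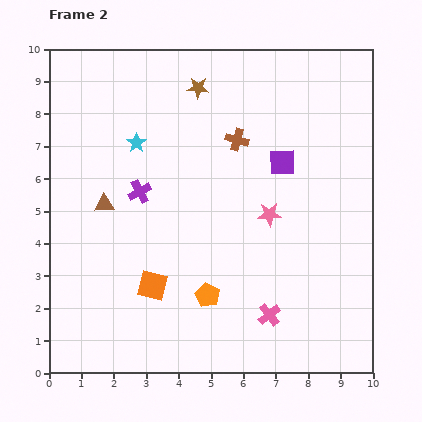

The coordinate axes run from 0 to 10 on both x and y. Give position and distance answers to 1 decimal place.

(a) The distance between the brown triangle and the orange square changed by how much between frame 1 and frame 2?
-1.7

Distance in frame 1: 4.6. Distance in frame 2: 2.9.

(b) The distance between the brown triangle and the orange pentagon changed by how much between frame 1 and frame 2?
+2.3

Distance in frame 1: 2.0. Distance in frame 2: 4.3.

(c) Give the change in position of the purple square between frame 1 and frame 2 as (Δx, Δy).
(-1.8, -1.0)

The purple square was at (9.0, 7.5) in frame 1 and (7.2, 6.5) in frame 2.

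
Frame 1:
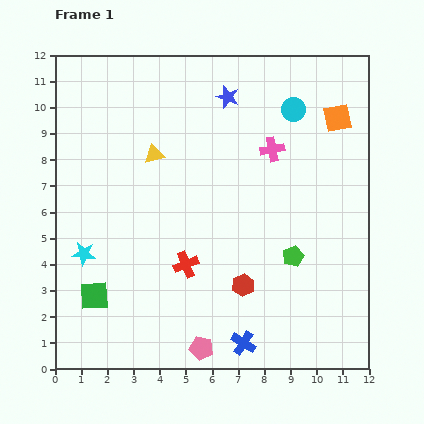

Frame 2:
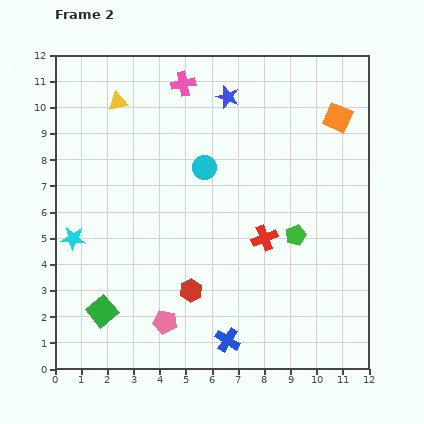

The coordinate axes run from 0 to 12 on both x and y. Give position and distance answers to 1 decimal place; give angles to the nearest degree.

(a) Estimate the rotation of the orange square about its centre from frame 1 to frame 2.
34° clockwise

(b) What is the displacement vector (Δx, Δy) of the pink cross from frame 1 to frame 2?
(-3.4, 2.5)

The pink cross was at (8.3, 8.4) in frame 1 and (4.9, 10.9) in frame 2.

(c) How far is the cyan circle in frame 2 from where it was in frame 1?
4.0

The cyan circle moved from (9.1, 9.9) to (5.7, 7.7), a distance of √(3.4² + 2.2²) ≈ 4.0.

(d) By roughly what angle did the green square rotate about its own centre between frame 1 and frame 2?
36° counter-clockwise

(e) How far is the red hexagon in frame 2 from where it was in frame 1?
2.0

The red hexagon moved from (7.2, 3.2) to (5.2, 3.0), a distance of √(2.0² + 0.2²) ≈ 2.0.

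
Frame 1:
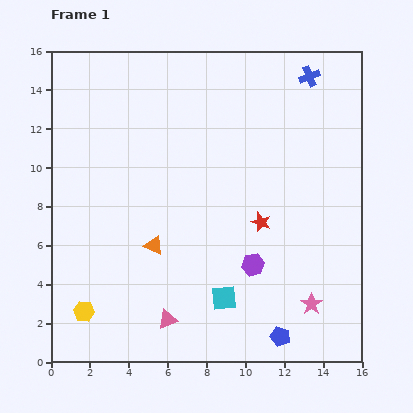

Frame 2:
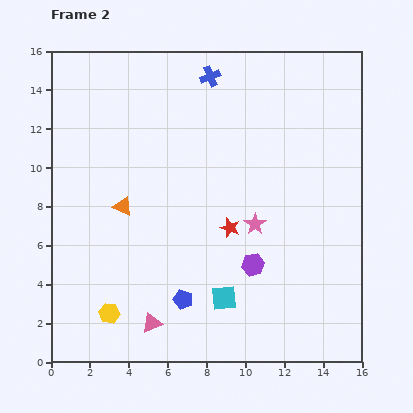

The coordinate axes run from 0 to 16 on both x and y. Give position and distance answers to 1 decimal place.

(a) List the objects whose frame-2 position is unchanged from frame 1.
the cyan square, the purple hexagon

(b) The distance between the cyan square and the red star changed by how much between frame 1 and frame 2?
-0.7

Distance in frame 1: 4.3. Distance in frame 2: 3.6.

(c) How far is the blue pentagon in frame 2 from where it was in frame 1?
5.3

The blue pentagon moved from (11.8, 1.3) to (6.8, 3.2), a distance of √(5.0² + 1.9²) ≈ 5.3.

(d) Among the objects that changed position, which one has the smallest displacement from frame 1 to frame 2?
the pink triangle

(moved 0.8)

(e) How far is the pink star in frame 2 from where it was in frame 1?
5.0

The pink star moved from (13.4, 3.0) to (10.5, 7.1), a distance of √(2.9² + 4.1²) ≈ 5.0.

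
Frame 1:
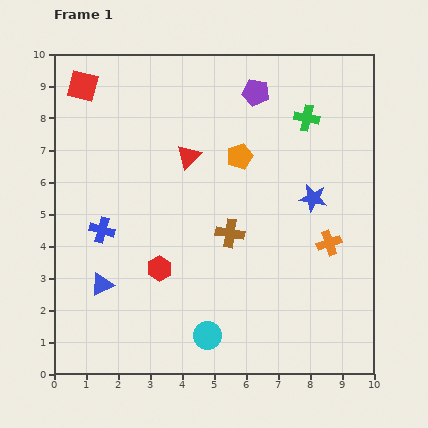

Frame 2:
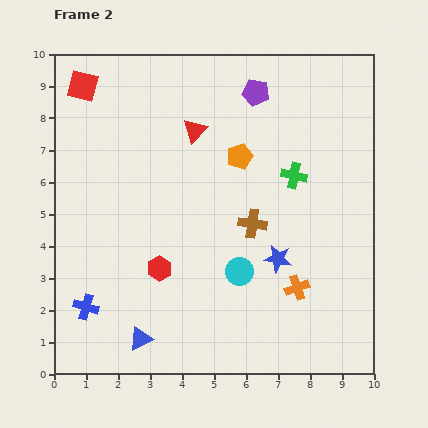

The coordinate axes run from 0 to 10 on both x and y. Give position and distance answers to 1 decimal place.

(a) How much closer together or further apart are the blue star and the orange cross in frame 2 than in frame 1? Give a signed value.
-0.4

Distance in frame 1: 1.5. Distance in frame 2: 1.1.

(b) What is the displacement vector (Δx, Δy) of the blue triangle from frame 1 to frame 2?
(1.2, -1.7)

The blue triangle was at (1.5, 2.8) in frame 1 and (2.7, 1.1) in frame 2.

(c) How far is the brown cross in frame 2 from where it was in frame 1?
0.8

The brown cross moved from (5.5, 4.4) to (6.2, 4.7), a distance of √(0.7² + 0.3²) ≈ 0.8.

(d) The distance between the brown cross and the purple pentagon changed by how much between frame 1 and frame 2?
-0.4

Distance in frame 1: 4.5. Distance in frame 2: 4.1.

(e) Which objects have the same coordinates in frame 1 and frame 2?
the red square, the purple pentagon, the orange pentagon, the red hexagon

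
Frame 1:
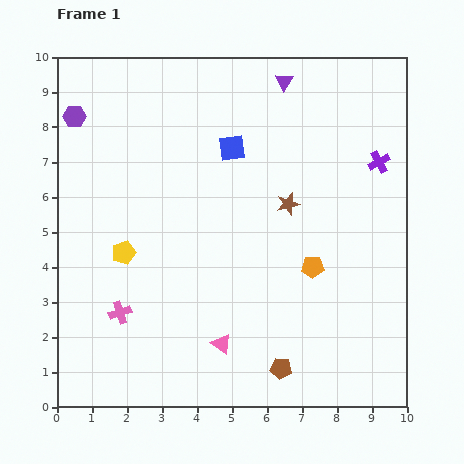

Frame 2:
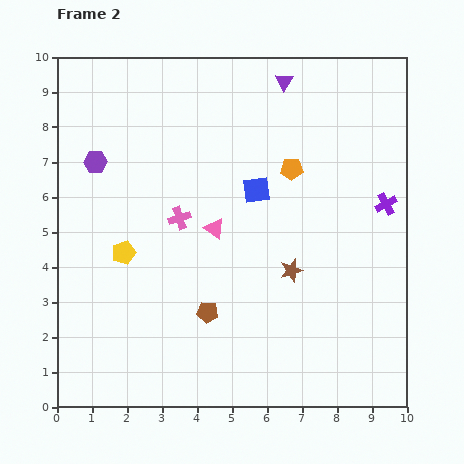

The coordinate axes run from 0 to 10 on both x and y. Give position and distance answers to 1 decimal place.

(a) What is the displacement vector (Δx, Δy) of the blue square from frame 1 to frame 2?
(0.7, -1.2)

The blue square was at (5.0, 7.4) in frame 1 and (5.7, 6.2) in frame 2.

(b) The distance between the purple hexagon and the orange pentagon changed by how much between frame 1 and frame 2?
-2.4

Distance in frame 1: 8.0. Distance in frame 2: 5.6.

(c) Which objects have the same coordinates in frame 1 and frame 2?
the yellow pentagon, the purple triangle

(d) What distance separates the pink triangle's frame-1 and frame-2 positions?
3.3

The pink triangle moved from (4.7, 1.8) to (4.5, 5.1), a distance of √(0.2² + 3.3²) ≈ 3.3.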